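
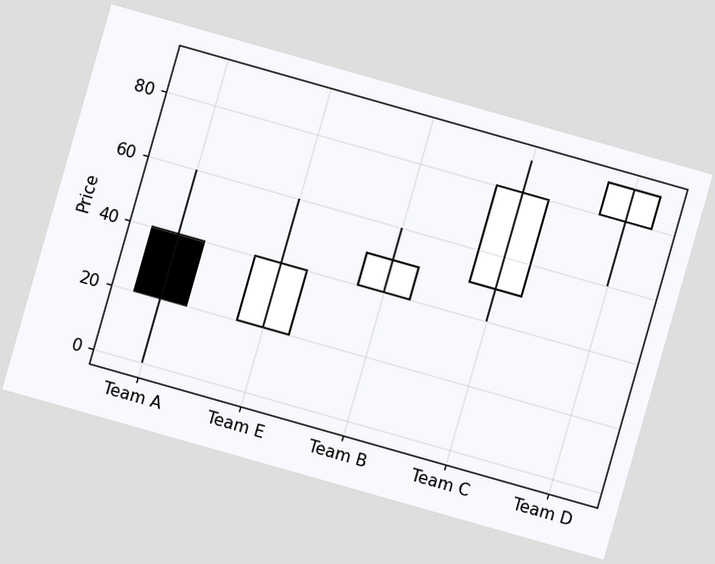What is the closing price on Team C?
The chart is tilted about 16° clockwise. The Team C candle closes at 80.

80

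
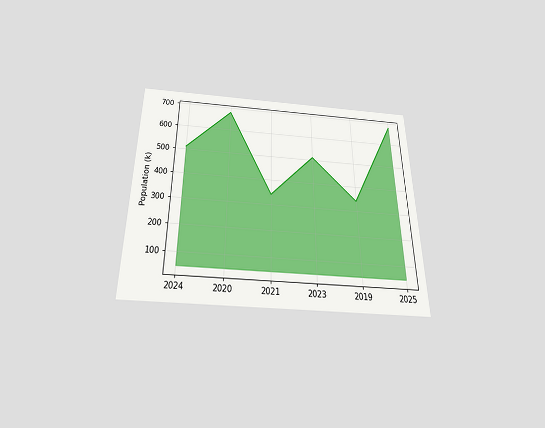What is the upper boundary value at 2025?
The chart is viewed slightly from below. At 2025 the upper boundary is at 680k.

680k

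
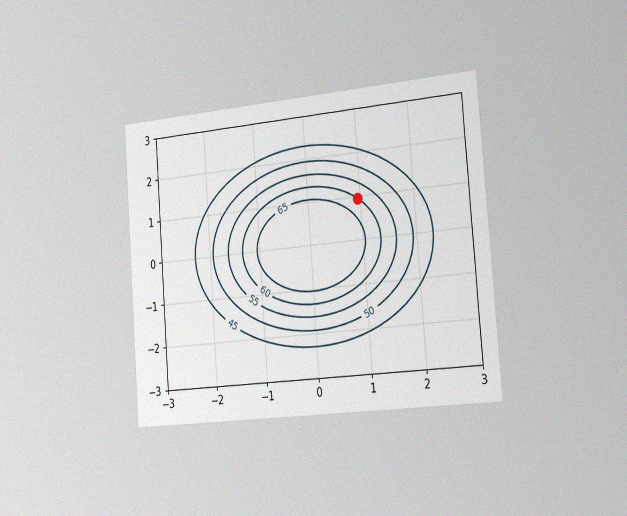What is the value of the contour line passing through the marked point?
60

The chart is tilted about 4° counter-clockwise and viewed slightly from the right, with some photo noise. The marked point sits on the contour labelled 60.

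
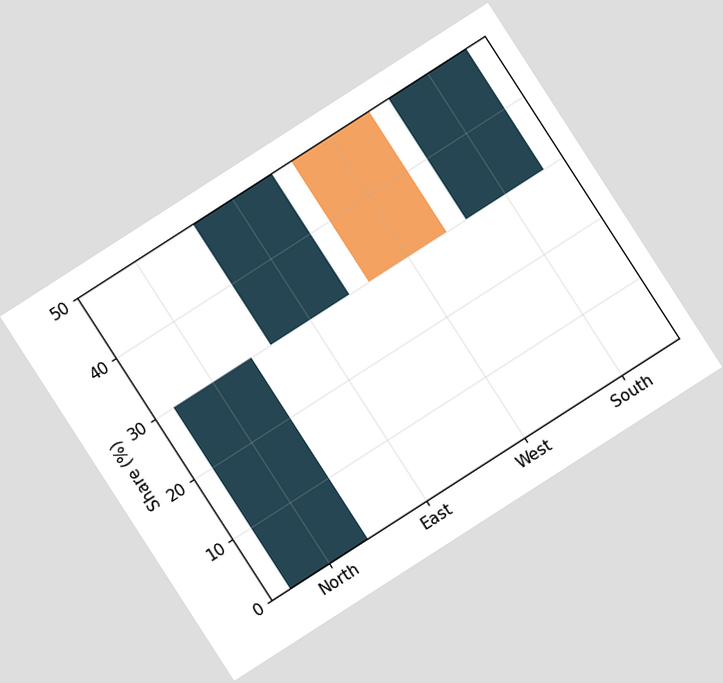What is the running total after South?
50%

The chart is tilted about 33° counter-clockwise. After South the running total reaches 50%.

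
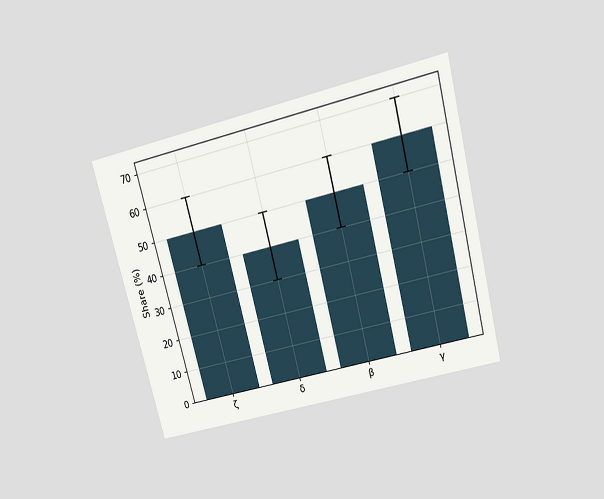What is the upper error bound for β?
The chart is tilted about 15° counter-clockwise and viewed slightly from above. The β bar's upper whisker reaches 60%.

60%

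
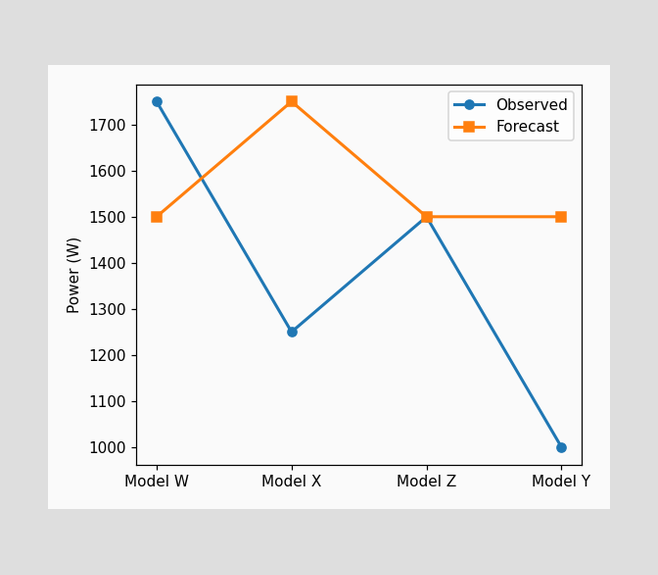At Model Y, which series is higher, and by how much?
At Model Y, Forecast sits above the other line by 500W.

Forecast, by 500W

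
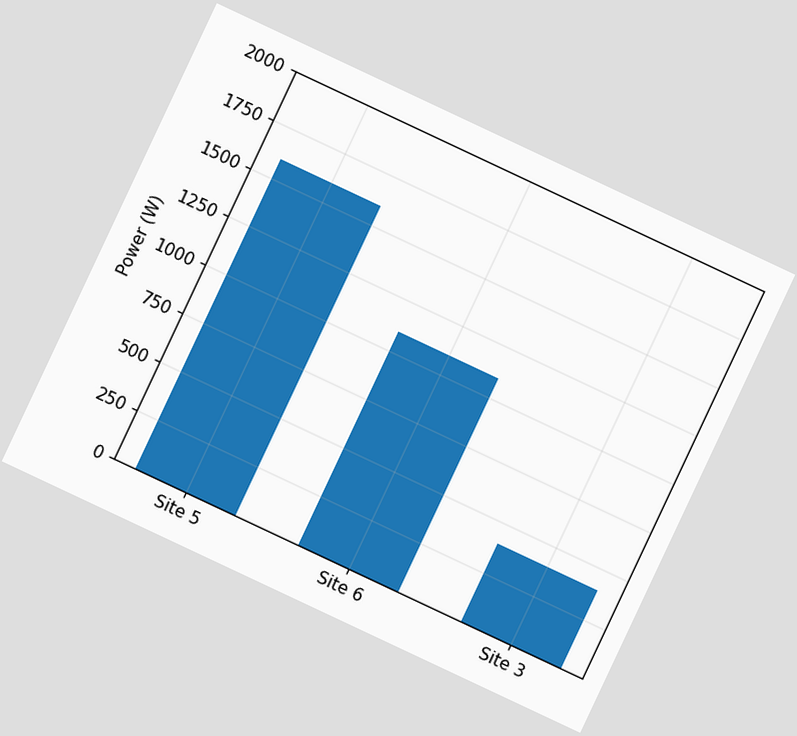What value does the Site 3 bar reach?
400W

The chart is tilted about 25° clockwise. Reading along the chart's y-axis, the Site 3 bar reaches 400W.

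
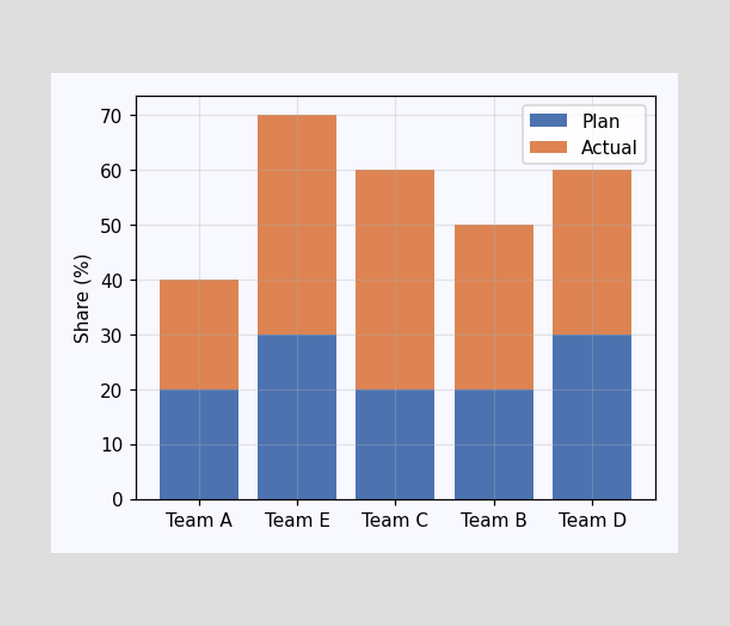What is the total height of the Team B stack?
The Team B stack's top reaches 50% on the y-axis.

50%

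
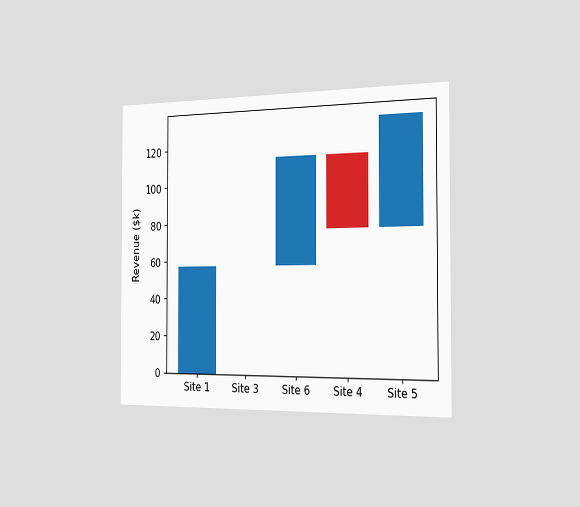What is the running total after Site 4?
The chart is viewed slightly from the right. After Site 4 the running total reaches $76k.

$76k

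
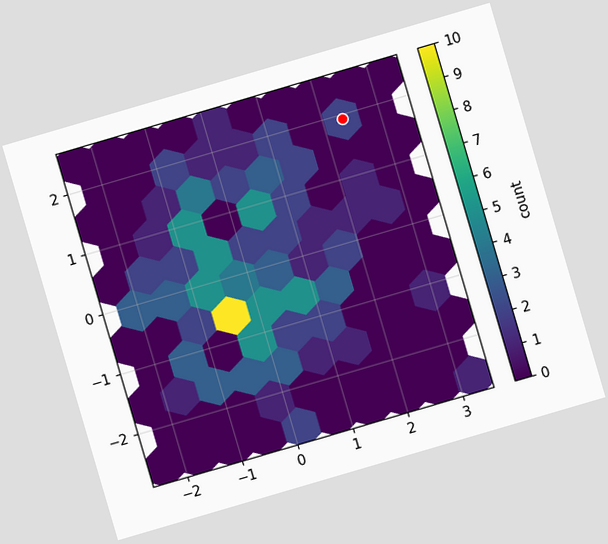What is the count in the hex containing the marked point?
2

The chart is tilted about 16° counter-clockwise. The marked hex reads 2 on the colorbar.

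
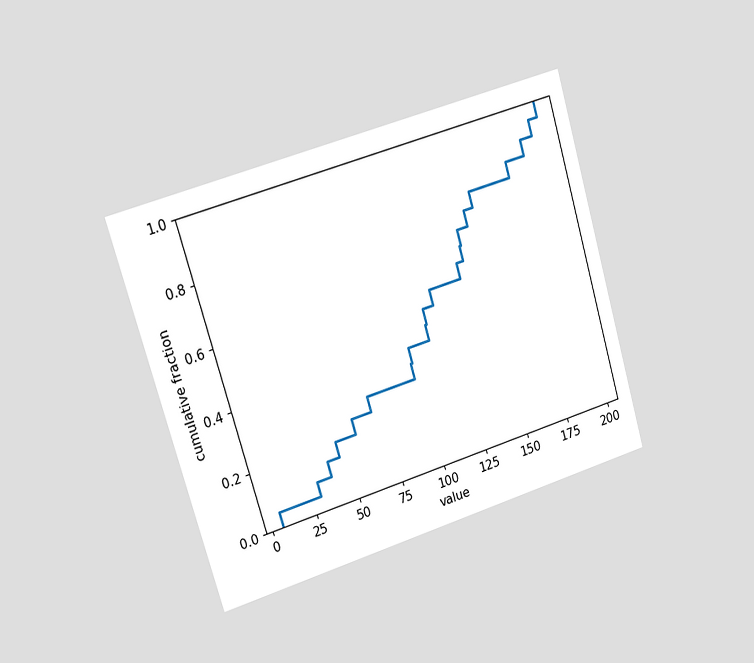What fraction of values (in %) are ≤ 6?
The chart is tilted about 17° counter-clockwise and viewed slightly from the left. At x=6 the ECDF step is at 5%.

5%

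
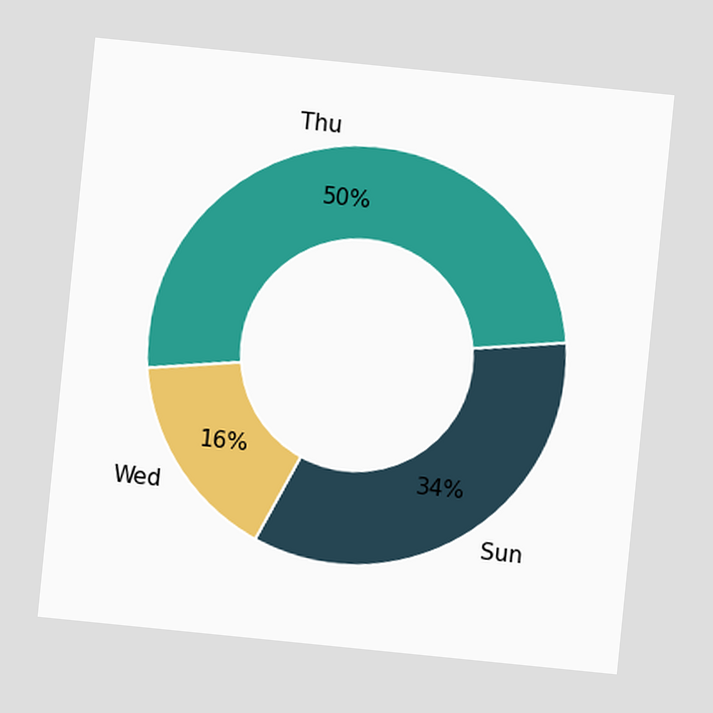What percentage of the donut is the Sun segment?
34%

The chart is tilted about 6° clockwise. The Sun segment takes up 34% of the ring.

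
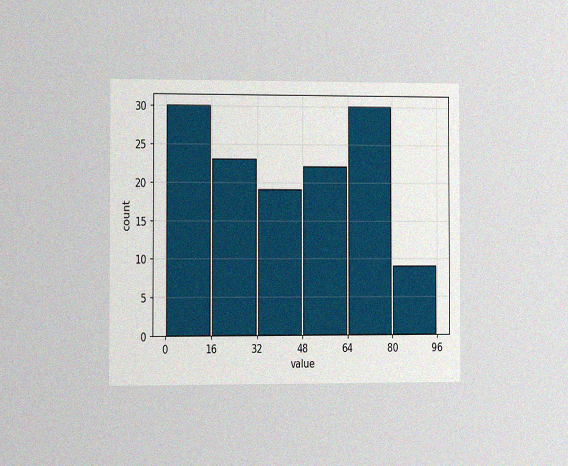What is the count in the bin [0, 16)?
30

The chart is viewed at a slight angle, with some photo noise. The [0, 16) bin has height 30.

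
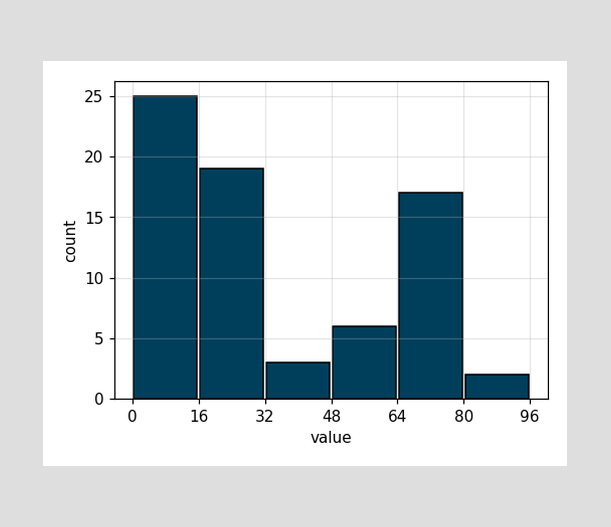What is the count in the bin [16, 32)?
19

The [16, 32) bin has height 19.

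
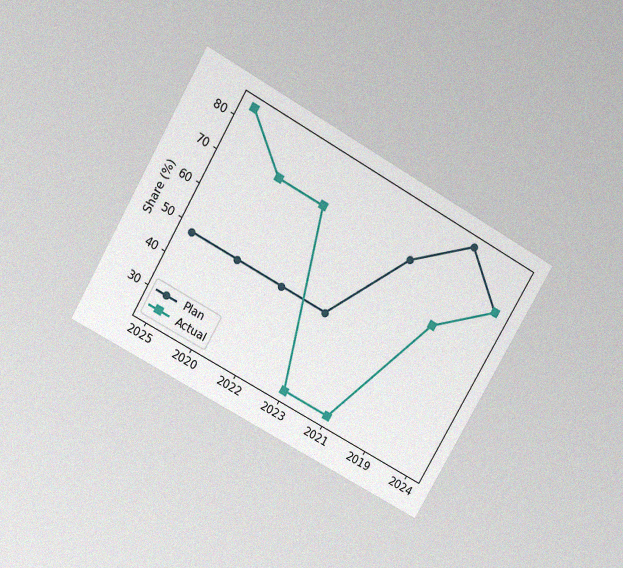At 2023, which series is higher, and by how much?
Plan, by 24%

The chart is tilted about 30° clockwise and viewed slightly from above, with some photo noise. At 2023, Plan sits above the other line by 24%.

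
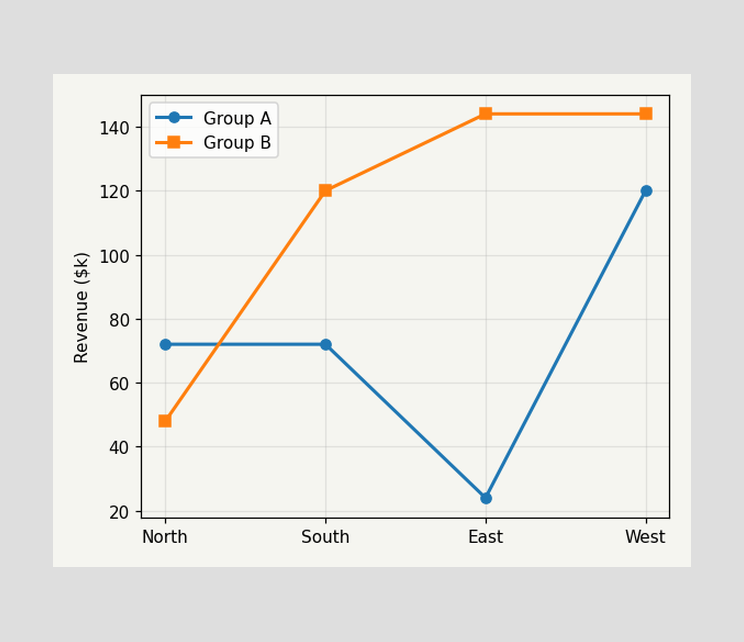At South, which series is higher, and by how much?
At South, Group B sits above the other line by $48k.

Group B, by $48k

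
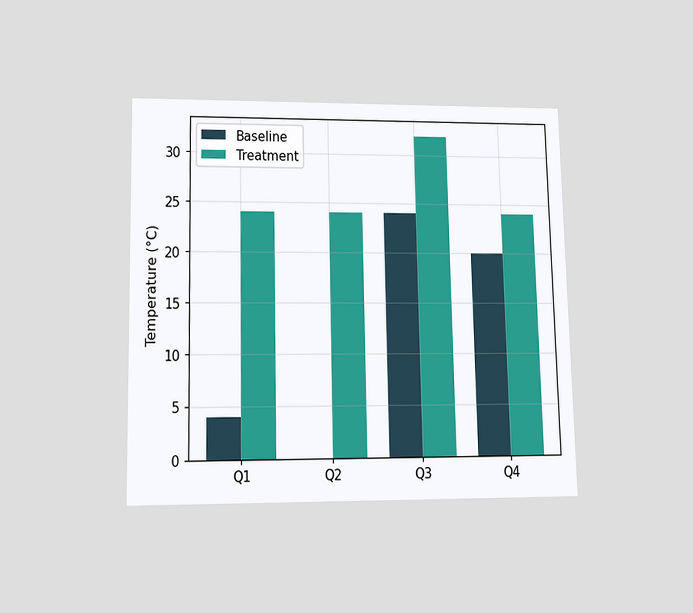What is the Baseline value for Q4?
The chart is viewed slightly from below. The Baseline bar at Q4 reaches 20°C on the y-axis.

20°C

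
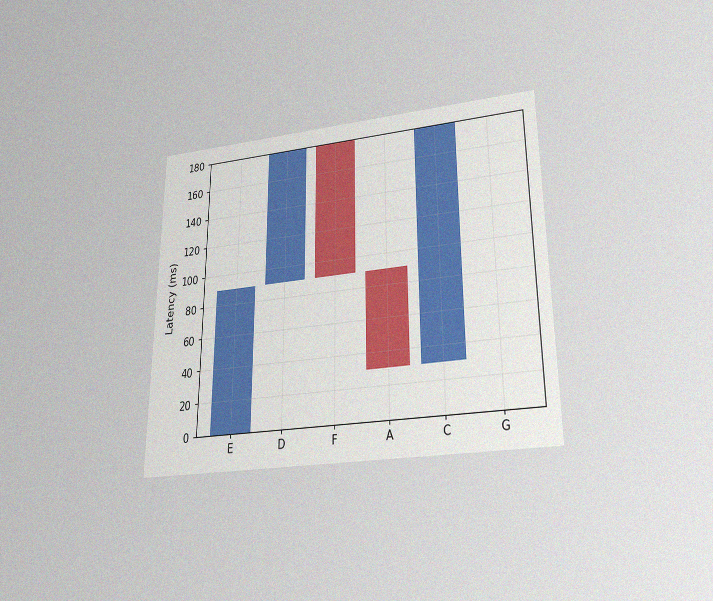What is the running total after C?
180ms

The chart is viewed slightly from below, with some photo noise. After C the running total reaches 180ms.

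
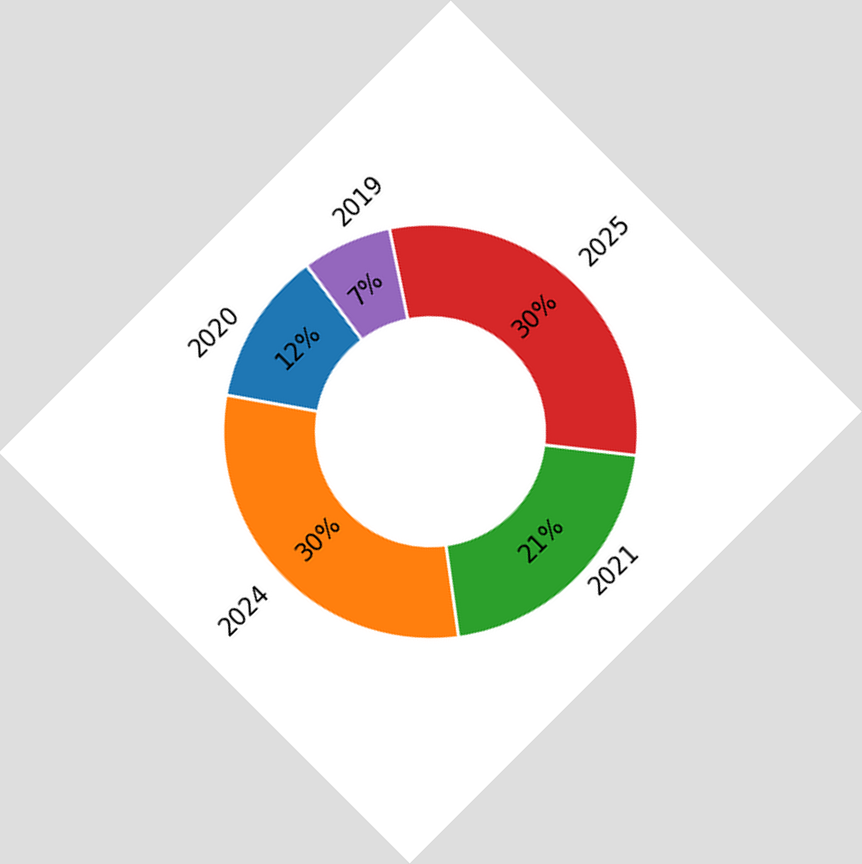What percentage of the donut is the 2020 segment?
12%

The chart is tilted about 45° counter-clockwise. The 2020 segment takes up 12% of the ring.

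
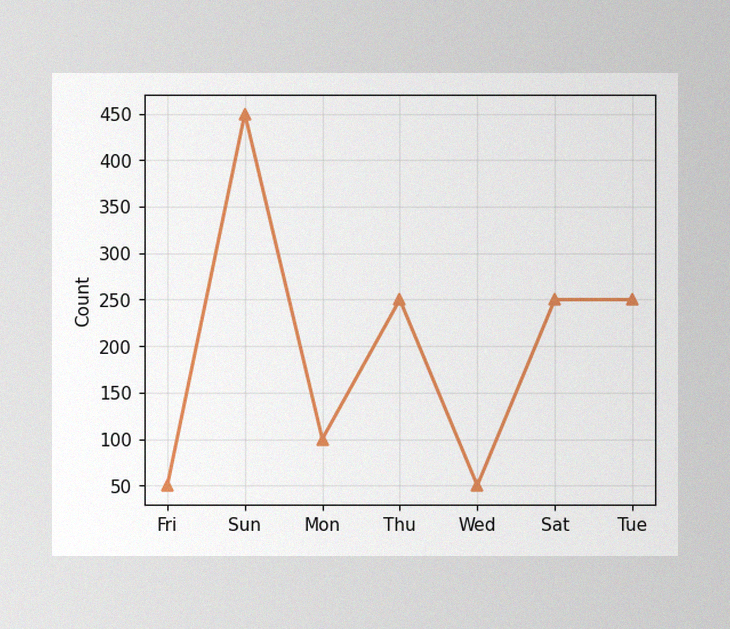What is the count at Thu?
The image has some photo noise and uneven lighting. At Thu, the line is at 250.

250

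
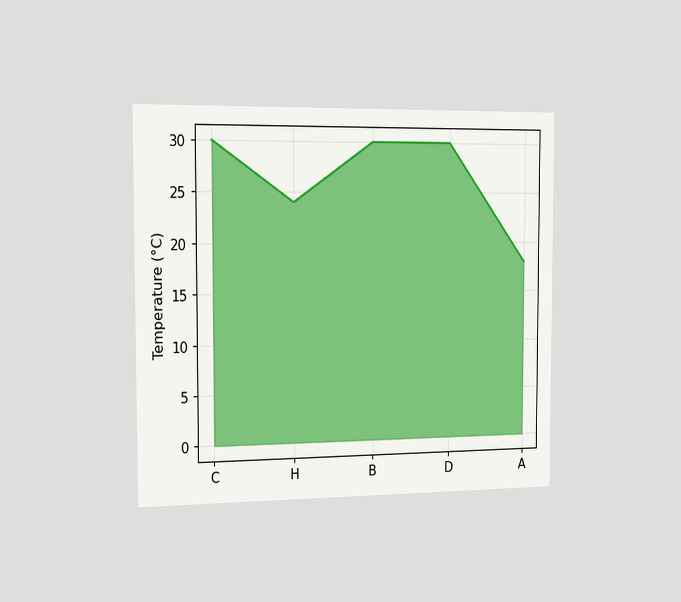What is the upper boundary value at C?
The chart is viewed slightly from the left. At C the upper boundary is at 30°C.

30°C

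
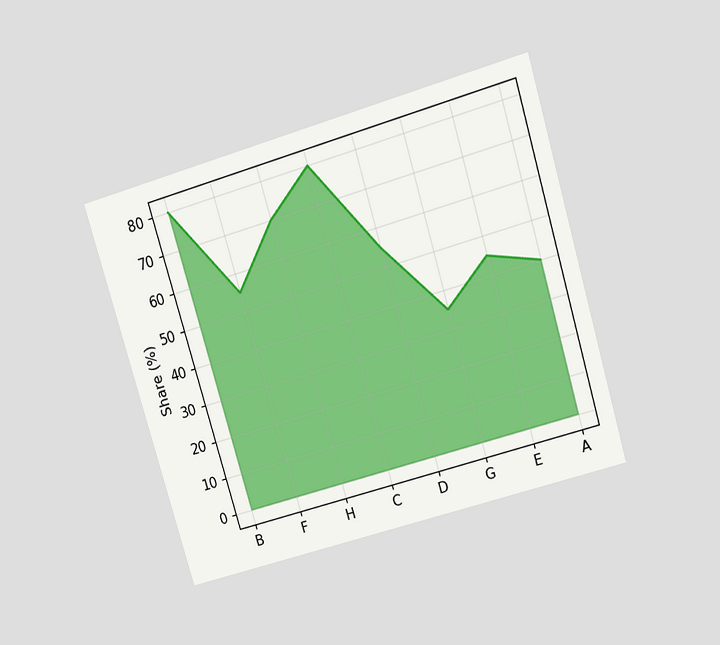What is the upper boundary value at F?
The chart is tilted about 16° counter-clockwise and viewed at a slight angle. At F the upper boundary is at 55%.

55%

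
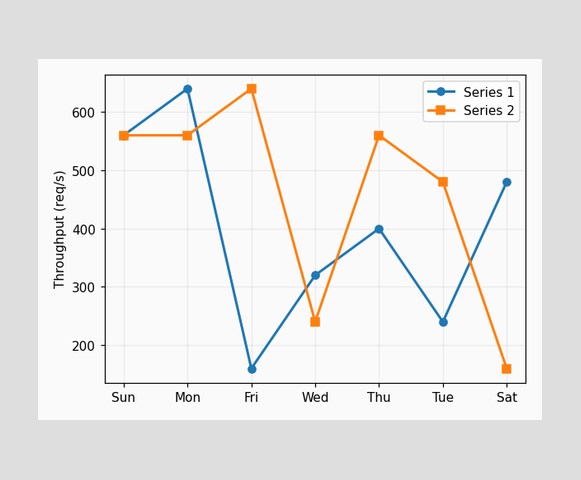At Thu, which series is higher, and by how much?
Series 2, by 160req/s

At Thu, Series 2 sits above the other line by 160req/s.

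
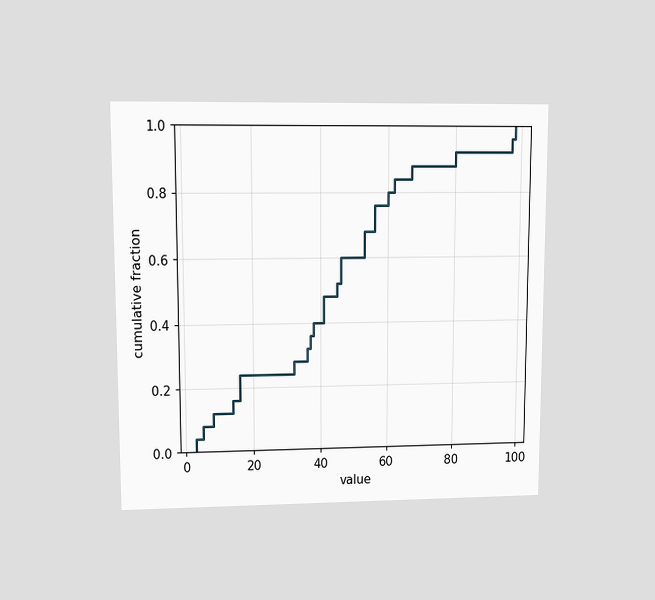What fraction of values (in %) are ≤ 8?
The chart is viewed at a slight angle. At x=8 the ECDF step is at 12%.

12%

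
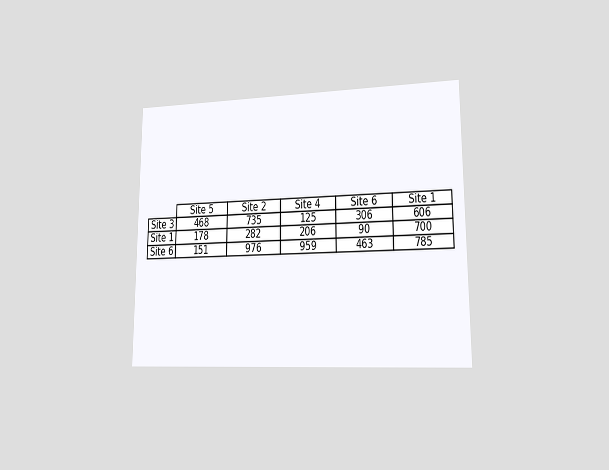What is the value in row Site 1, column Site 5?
178

The chart is viewed at a slight angle. The (Site 1, Site 5) cell reads 178.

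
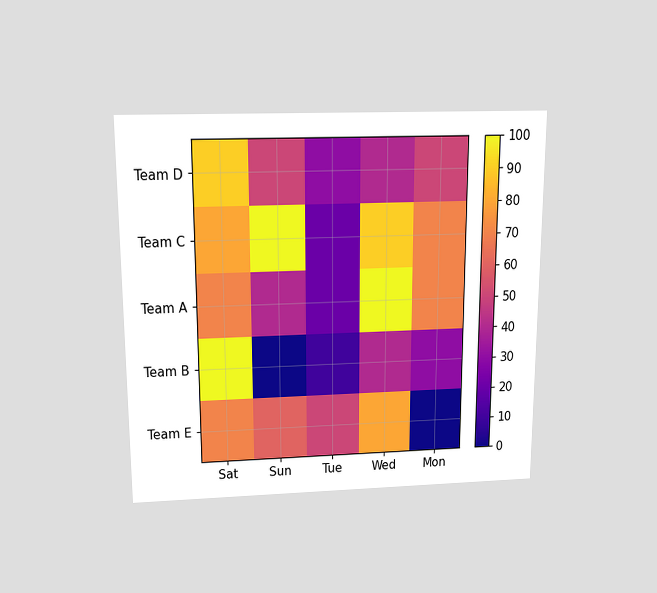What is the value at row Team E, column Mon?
The chart is viewed slightly from above. Matching cell (Team E, Mon) against the colorbar gives 0.

0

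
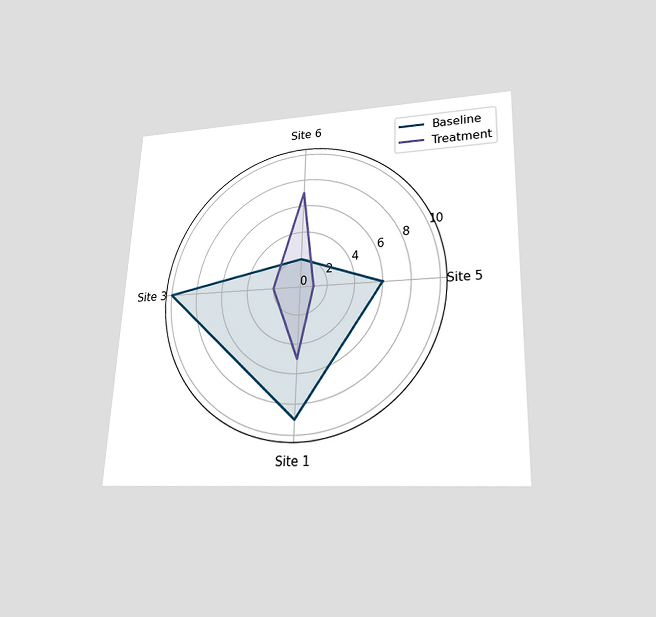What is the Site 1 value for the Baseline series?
The chart is tilted about 2° clockwise and viewed slightly from below. On the Site 1 axis, Baseline reaches 9.

9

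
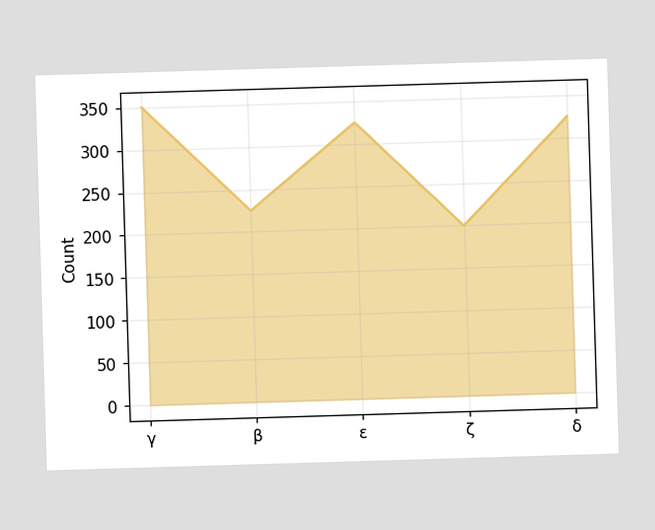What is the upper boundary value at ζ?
200

At ζ the upper boundary is at 200.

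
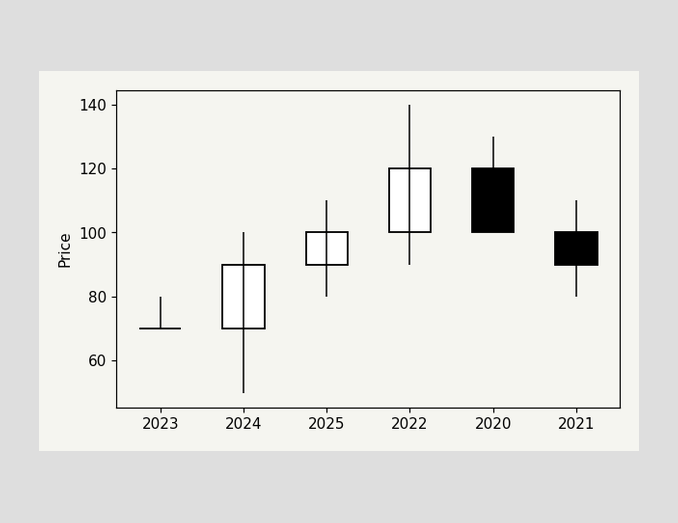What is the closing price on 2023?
The 2023 candle closes at 70.

70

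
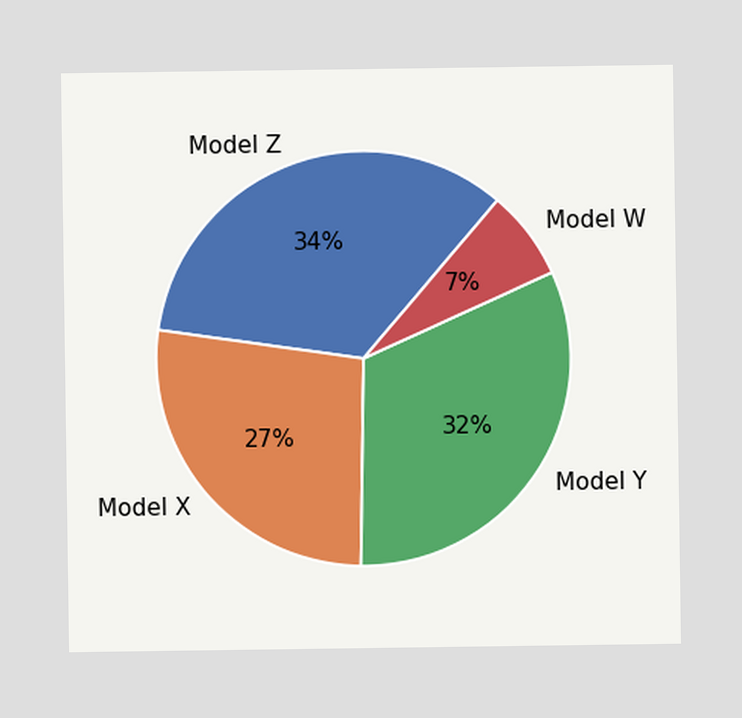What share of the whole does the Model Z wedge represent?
The Model Z slice takes up 34% of the pie.

34%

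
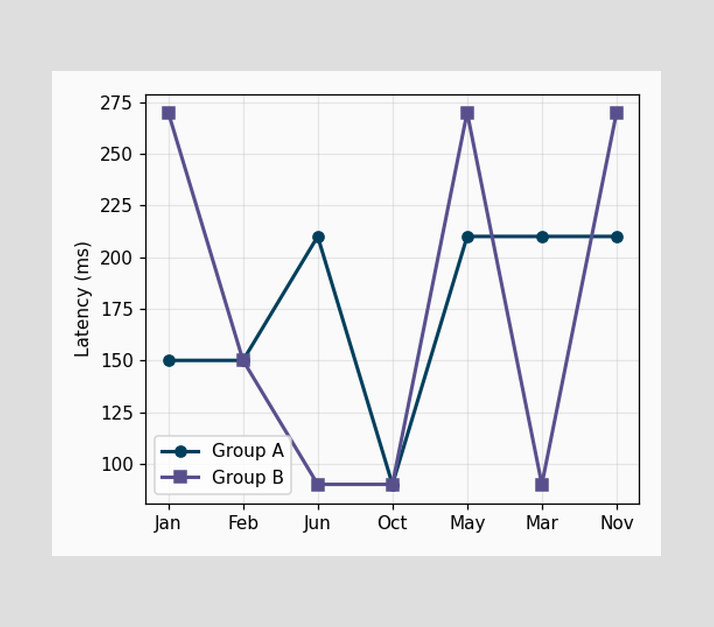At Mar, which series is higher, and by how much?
Group A, by 120ms

At Mar, Group A sits above the other line by 120ms.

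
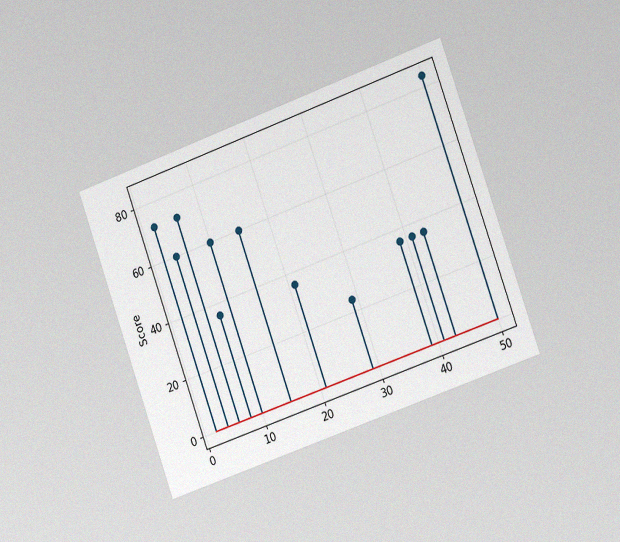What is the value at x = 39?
36

The chart is tilted about 20° counter-clockwise and viewed slightly from the right, with some photo noise. The stem at x=39 reaches 36.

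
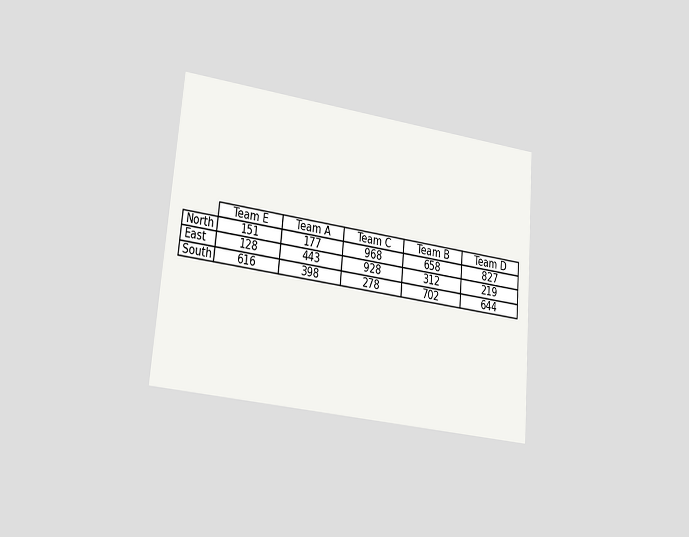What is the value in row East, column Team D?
219

The chart is tilted about 5° clockwise and viewed slightly from the left. The (East, Team D) cell reads 219.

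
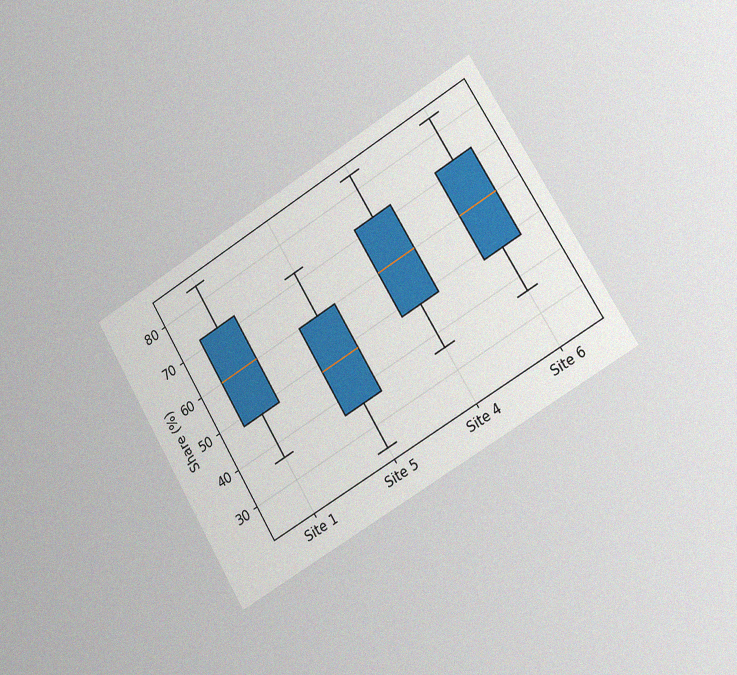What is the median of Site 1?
60%

The chart is tilted about 31° counter-clockwise and viewed slightly from the right, with some photo noise. The median line in the Site 1 box sits at 60%.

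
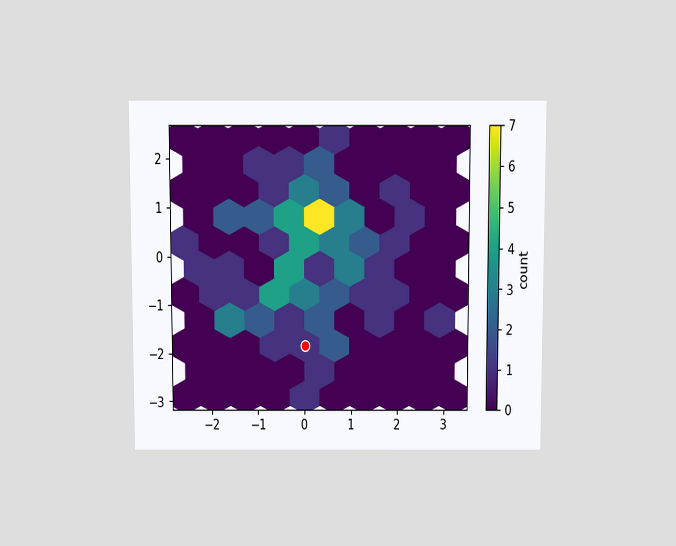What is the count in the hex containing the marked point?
1

The chart is viewed slightly from above. The marked hex reads 1 on the colorbar.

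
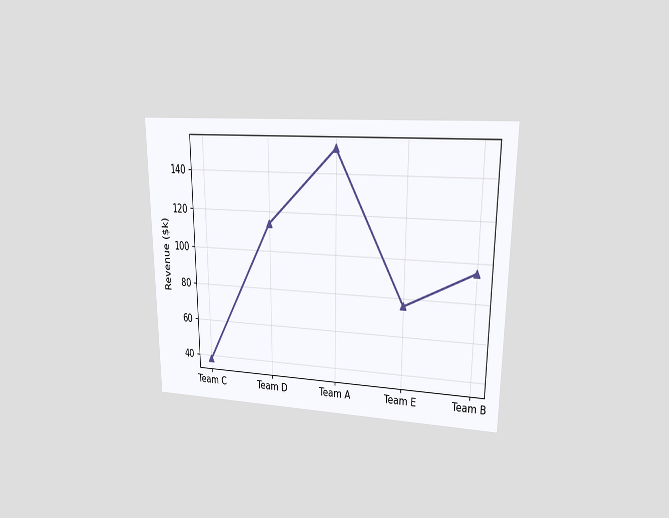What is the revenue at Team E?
The chart is viewed at a slight angle. At Team E, the line is at $76k.

$76k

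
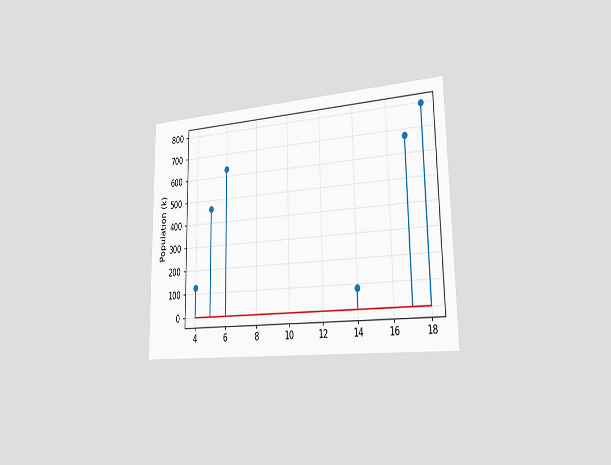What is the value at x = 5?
The chart is viewed slightly from the right. The stem at x=5 reaches 462k.

462k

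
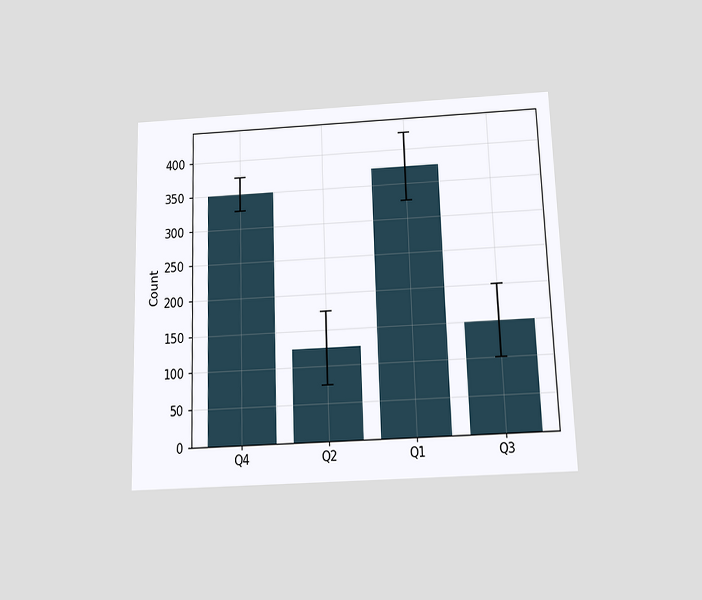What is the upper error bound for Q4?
The chart is viewed slightly from below. The Q4 bar's upper whisker reaches 375.

375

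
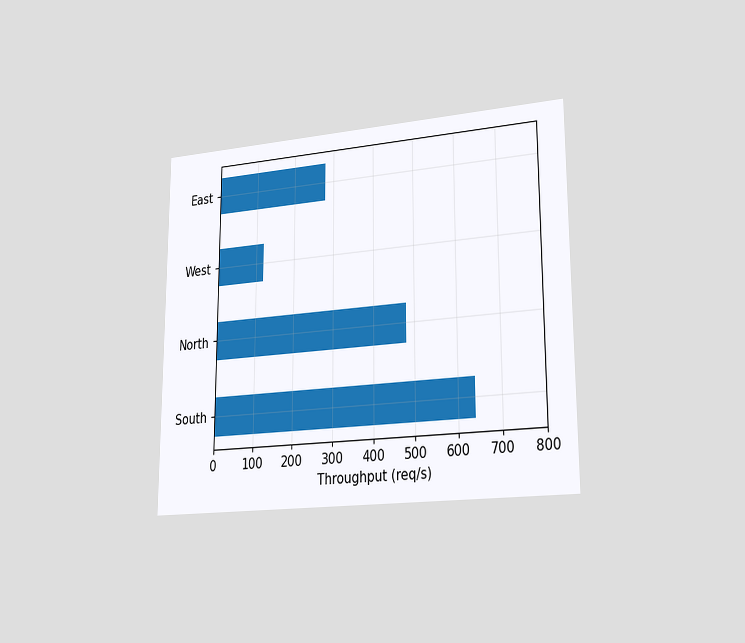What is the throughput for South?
640req/s

The chart is viewed slightly from the right. Reading along the chart's x-axis, the South bar reaches 640req/s.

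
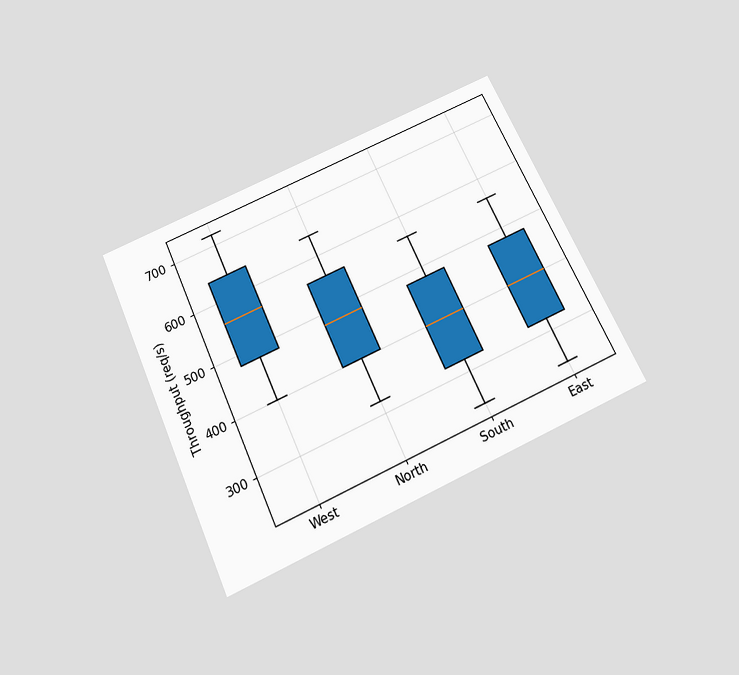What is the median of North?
480req/s

The chart is tilted about 25° counter-clockwise and viewed slightly from below. The median line in the North box sits at 480req/s.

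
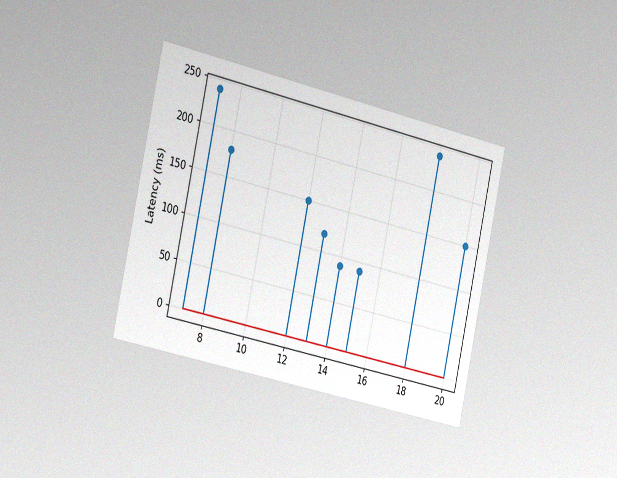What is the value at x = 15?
90ms

The chart is tilted about 12° clockwise and viewed slightly from the left, with some photo noise. The stem at x=15 reaches 90ms.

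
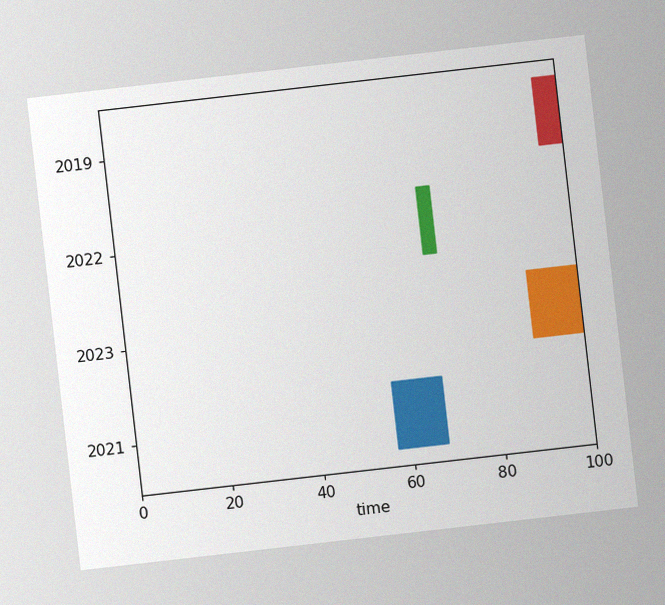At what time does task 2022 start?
The chart is tilted about 7° counter-clockwise, with some photo noise. The 2022 bar begins at t=67.

67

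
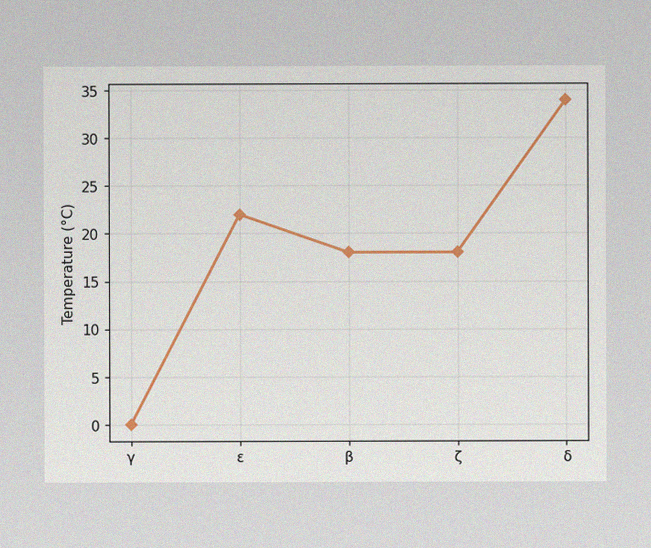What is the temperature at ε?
The image has some photo noise and uneven lighting. At ε, the line is at 22°C.

22°C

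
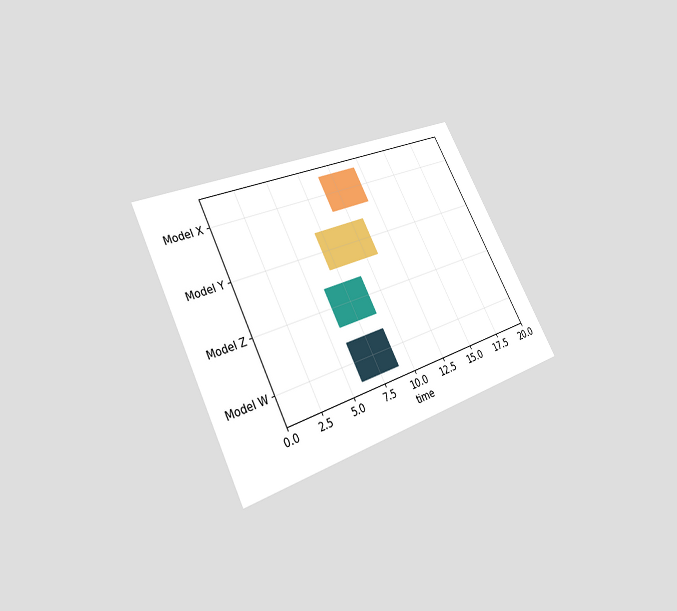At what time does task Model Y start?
7

The chart is tilted about 27° counter-clockwise and viewed at a slight angle. The Model Y bar begins at t=7.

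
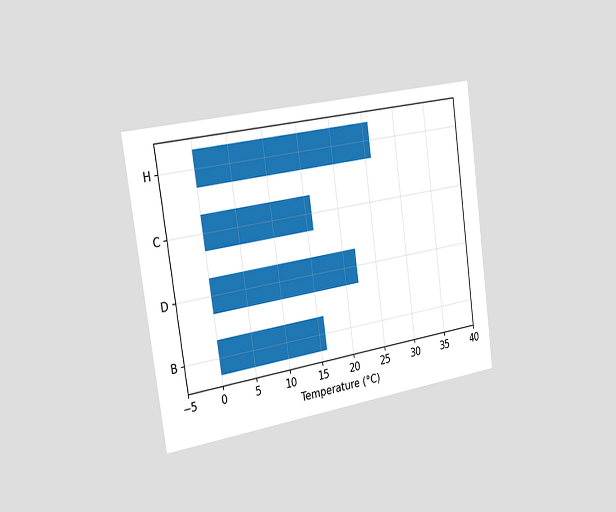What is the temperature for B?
16°C

The chart is tilted about 8° counter-clockwise and viewed slightly from the left. Reading along the chart's x-axis, the B bar reaches 16°C.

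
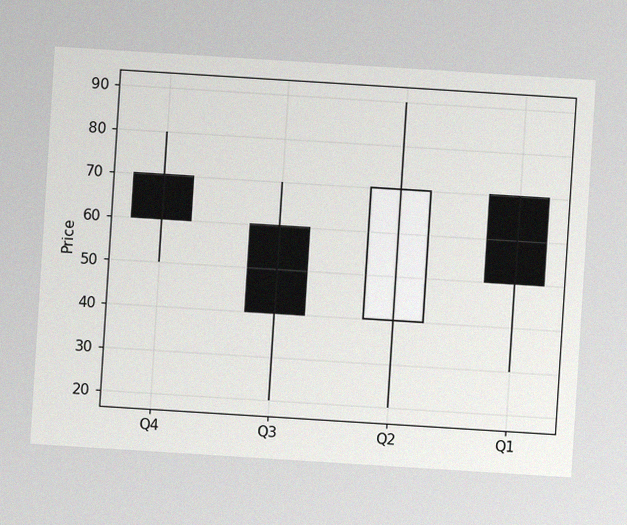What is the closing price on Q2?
The chart is tilted about 4° clockwise, with some photo noise. The Q2 candle closes at 70.

70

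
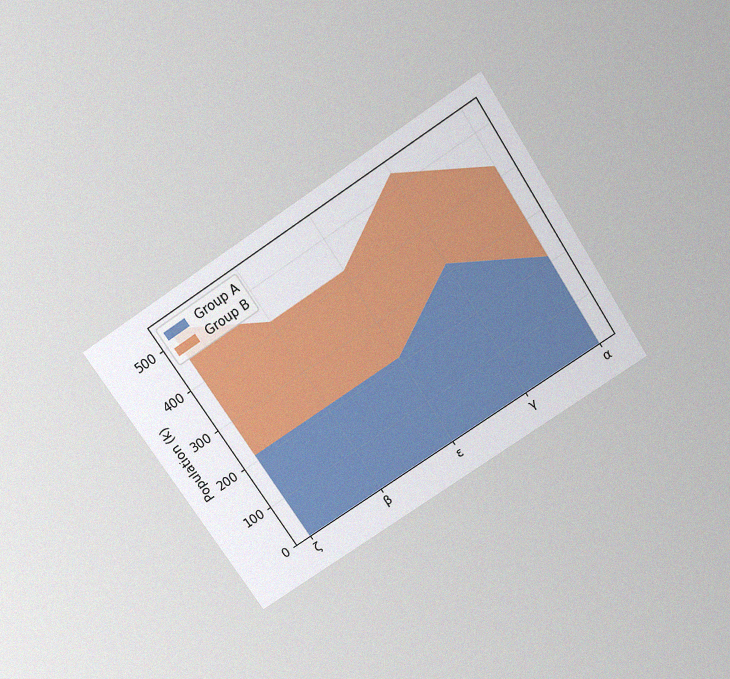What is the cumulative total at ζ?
530k

The chart is tilted about 33° counter-clockwise and viewed slightly from above, with some photo noise. The stacked total at ζ reaches 530k.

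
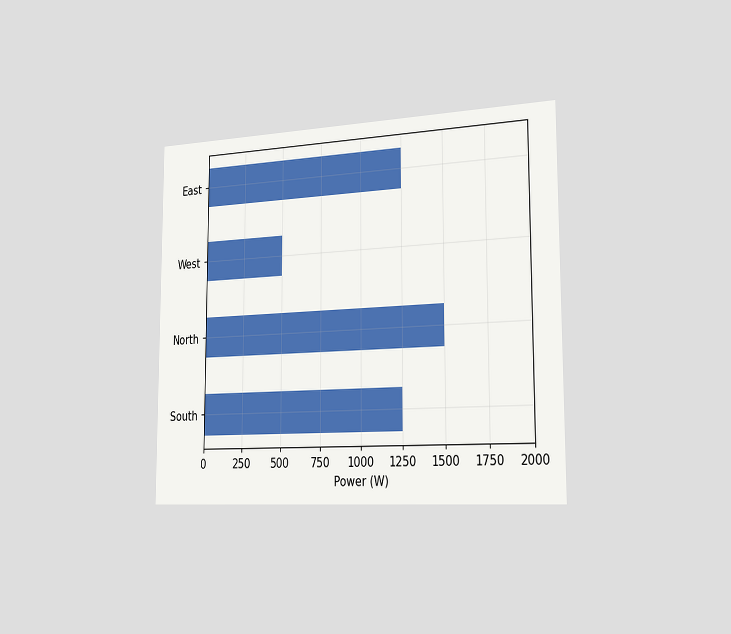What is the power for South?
1250W

The chart is viewed slightly from the right. Reading along the chart's x-axis, the South bar reaches 1250W.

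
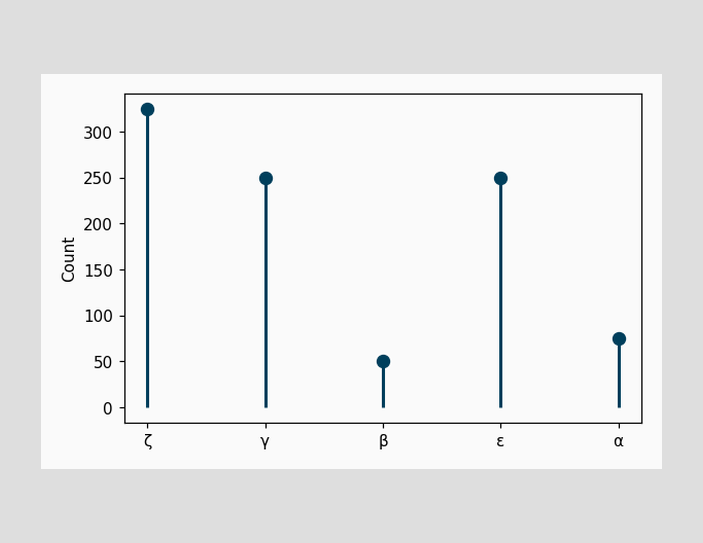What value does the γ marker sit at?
The γ marker sits at 250.

250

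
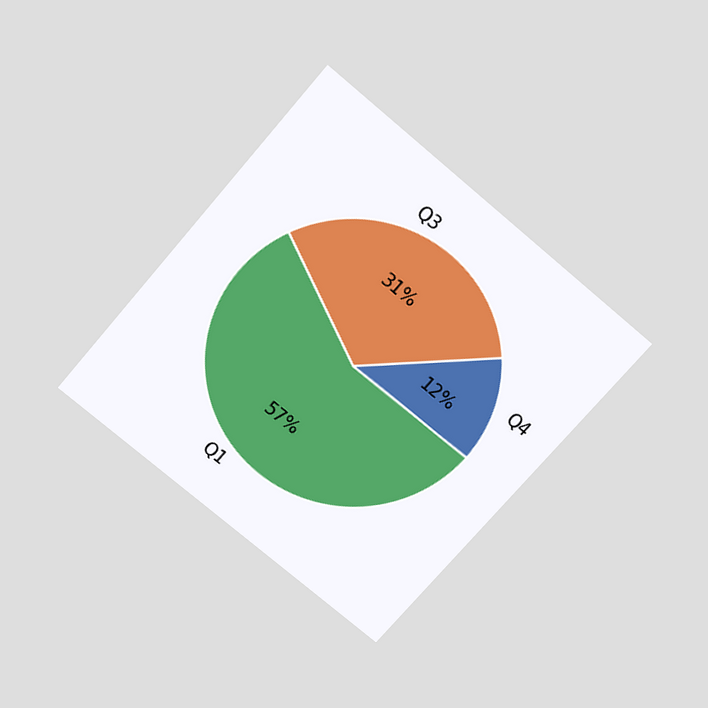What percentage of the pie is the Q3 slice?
31%

The chart is tilted about 40° clockwise and viewed slightly from above. The Q3 slice takes up 31% of the pie.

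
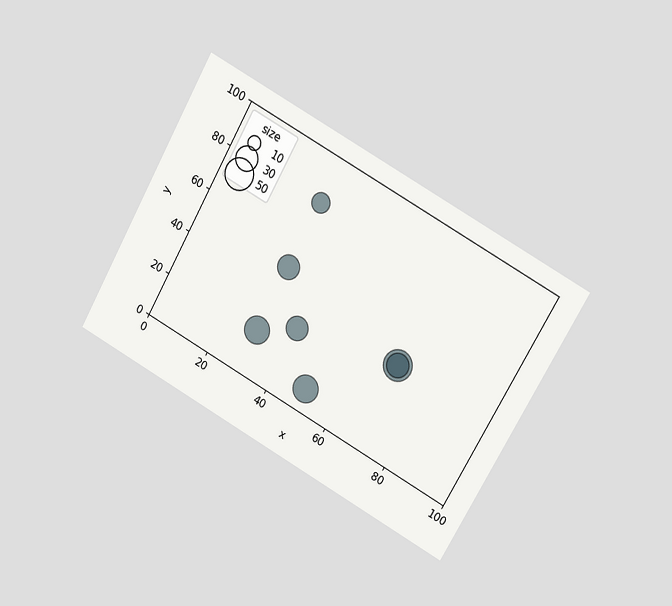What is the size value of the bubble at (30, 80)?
The chart is tilted about 29° clockwise and viewed at a slight angle. Matching the bubble at (30, 80) against the size legend gives 20.

20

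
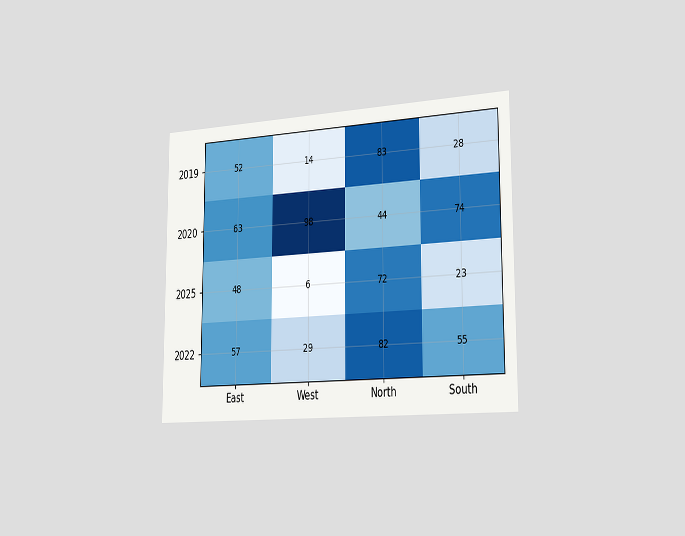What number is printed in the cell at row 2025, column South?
The chart is viewed slightly from the right. The (2025, South) cell reads 23.

23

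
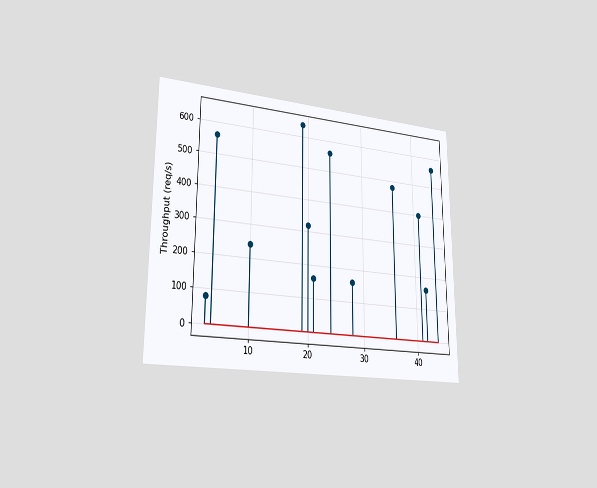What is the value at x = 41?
400req/s

The chart is viewed slightly from the left. The stem at x=41 reaches 400req/s.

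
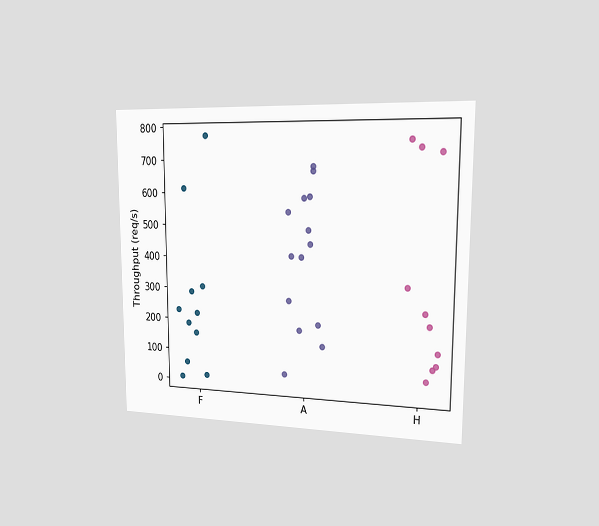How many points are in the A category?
14

The chart is viewed slightly from the right. Counting the markers in the A column gives 14.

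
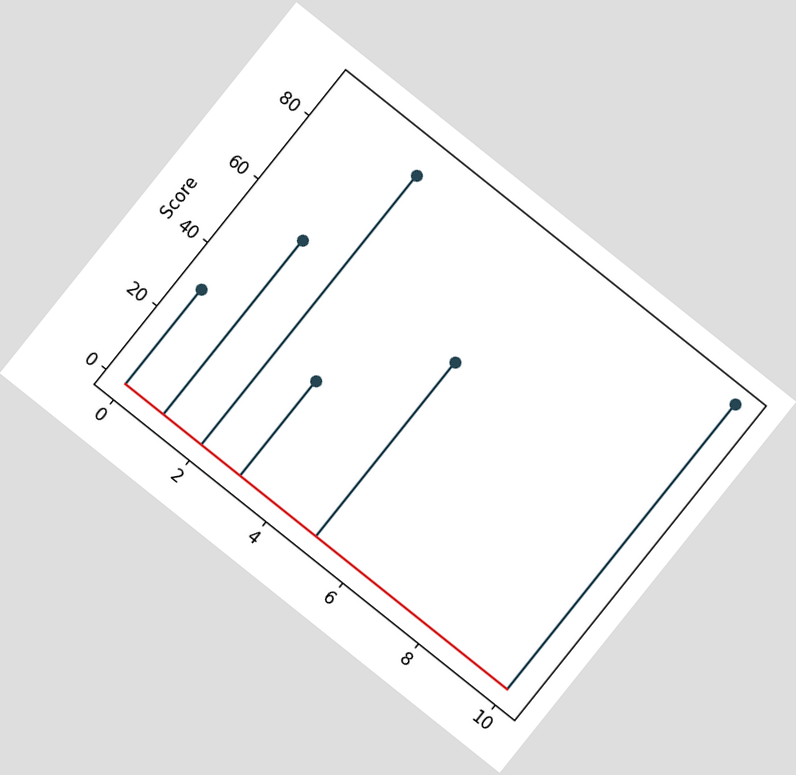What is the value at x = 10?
The chart is tilted about 39° clockwise. The stem at x=10 reaches 90.

90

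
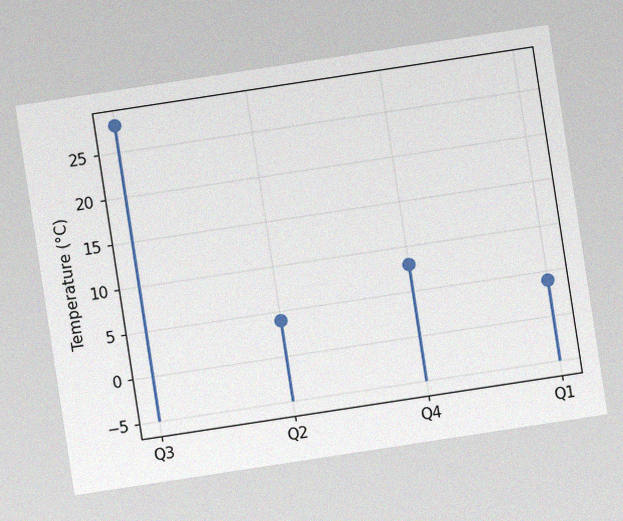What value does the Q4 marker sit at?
8°C

The chart is tilted about 9° counter-clockwise, with some photo noise. The Q4 marker sits at 8°C.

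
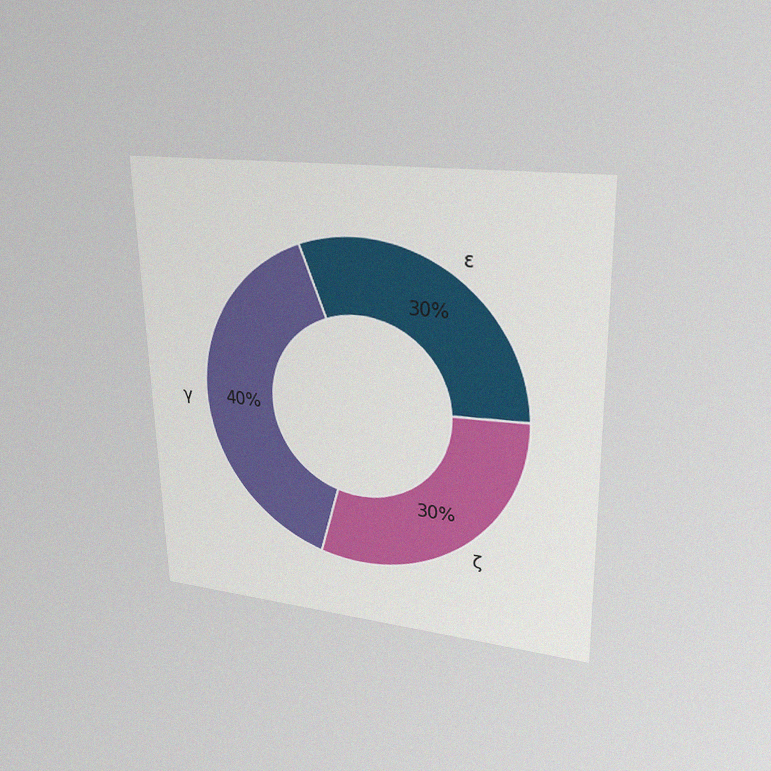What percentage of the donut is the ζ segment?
The chart is viewed at a slight angle, with some photo noise. The ζ segment takes up 30% of the ring.

30%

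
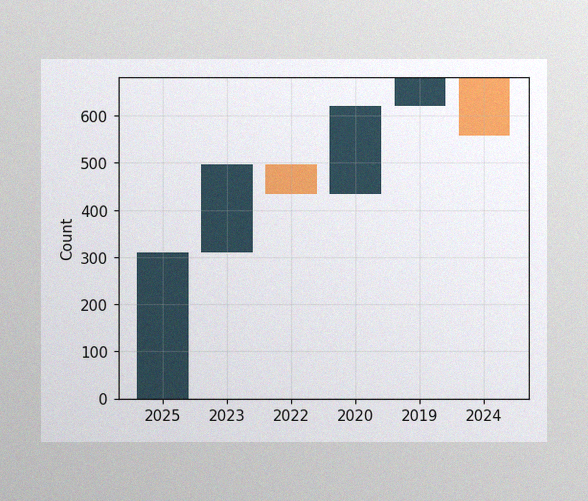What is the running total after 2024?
The image has some photo noise and uneven lighting. After 2024 the running total reaches 558.

558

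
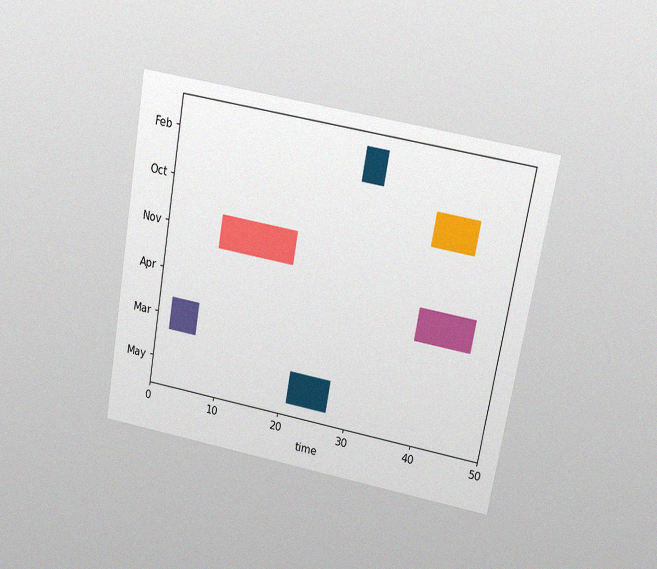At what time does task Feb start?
The chart is tilted about 10° clockwise and viewed at a slight angle, with some photo noise. The Feb bar begins at t=27.

27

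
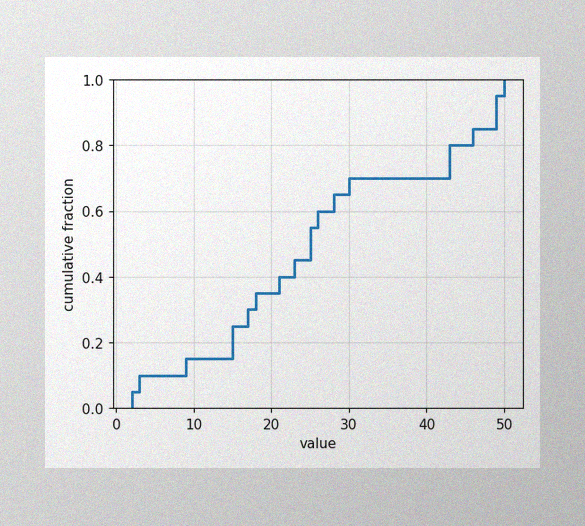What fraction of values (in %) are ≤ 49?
95%

The image has some photo noise and uneven lighting. At x=49 the ECDF step is at 95%.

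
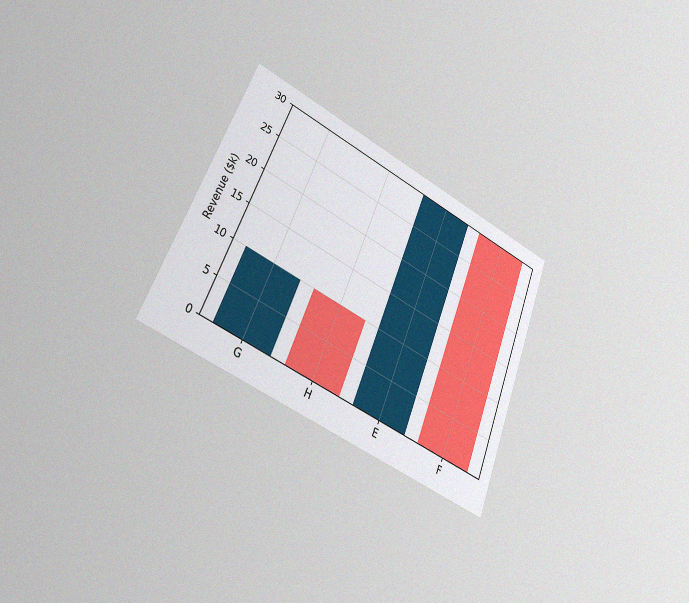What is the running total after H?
$0k

The chart is tilted about 22° clockwise and viewed slightly from the left, with some photo noise. After H the running total reaches $0k.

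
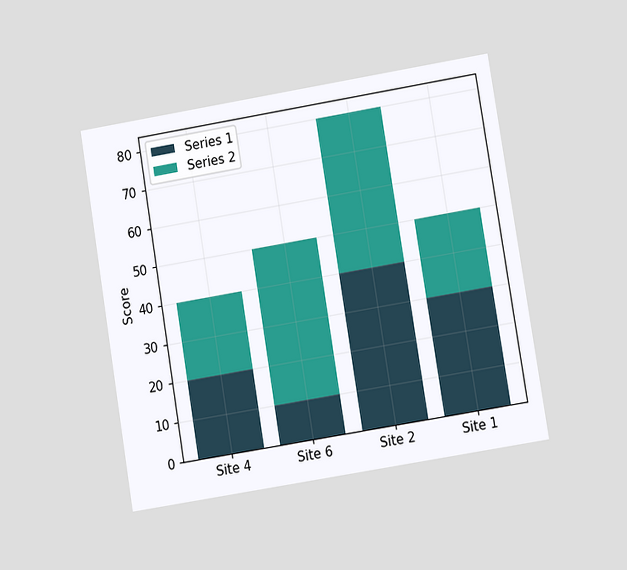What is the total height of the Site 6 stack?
The chart is tilted about 9° counter-clockwise and viewed at a slight angle. The Site 6 stack's top reaches 50 on the y-axis.

50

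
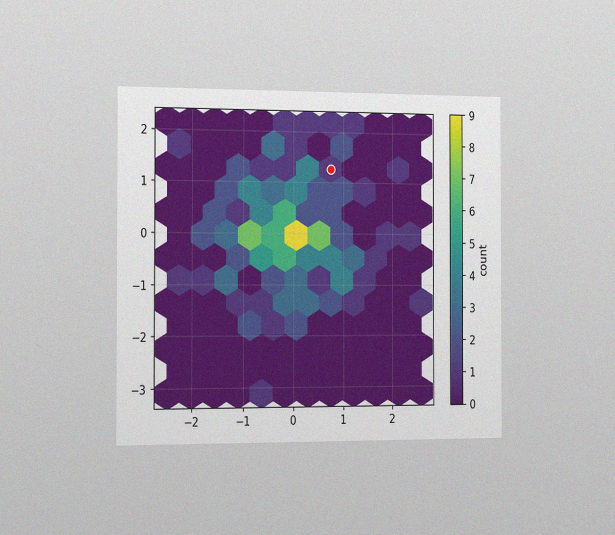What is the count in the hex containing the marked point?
The chart is viewed slightly from the left, with some photo noise. The marked hex reads 1 on the colorbar.

1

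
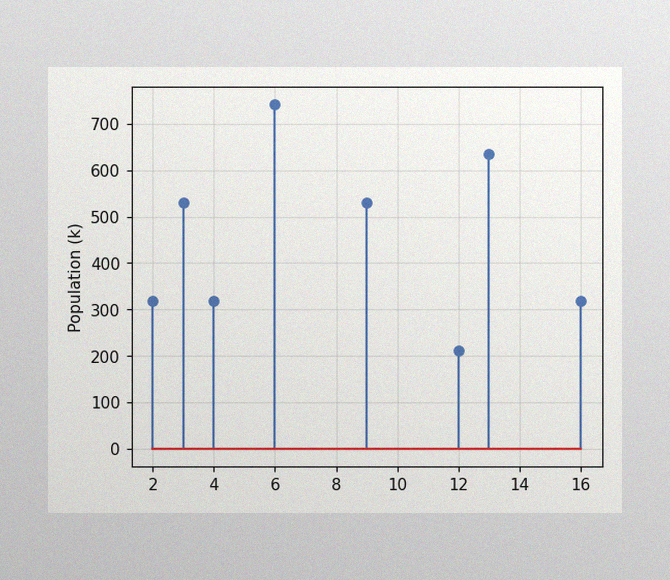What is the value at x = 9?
530k

The image has some photo noise and uneven lighting. The stem at x=9 reaches 530k.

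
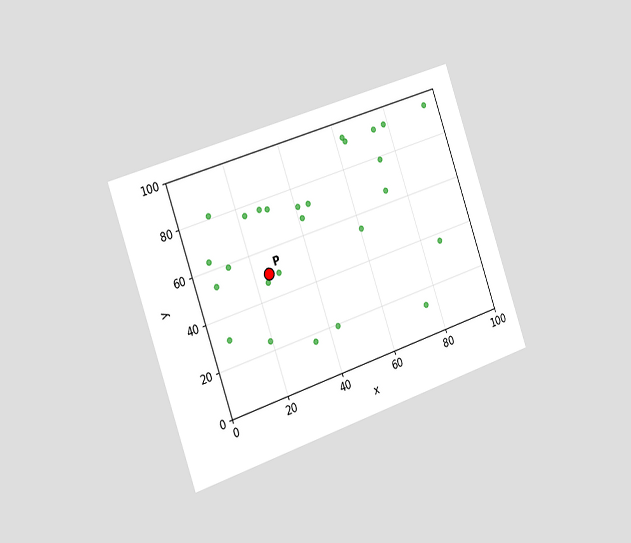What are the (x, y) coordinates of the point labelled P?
(25, 50)

The chart is tilted about 19° counter-clockwise and viewed slightly from the left. Following the gridlines from P to each axis, P sits at (25, 50).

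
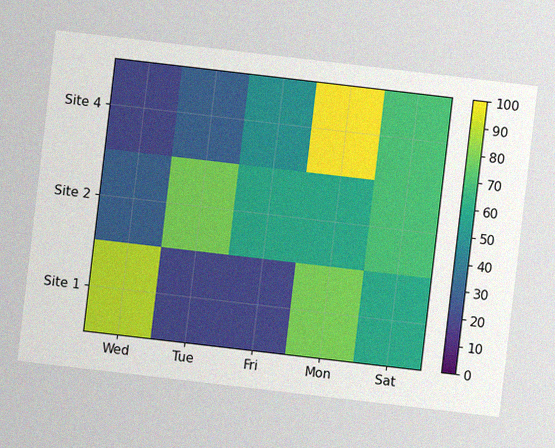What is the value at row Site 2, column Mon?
The chart is tilted about 7° clockwise, with some photo noise. Matching cell (Site 2, Mon) against the colorbar gives 60.

60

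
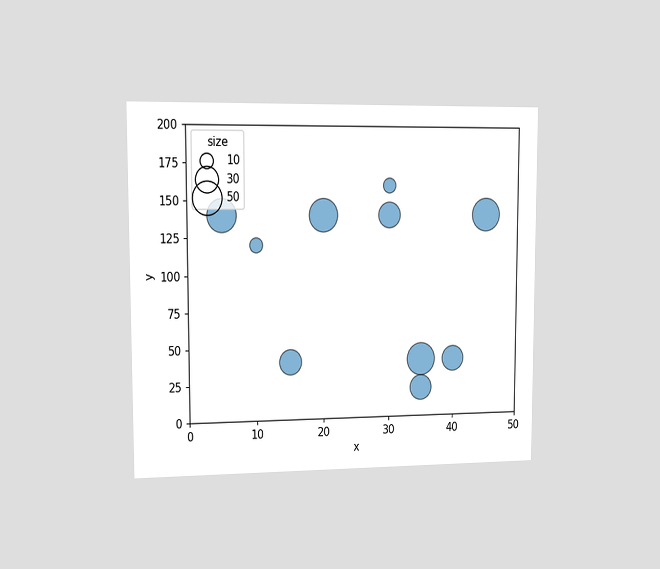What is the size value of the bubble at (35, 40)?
50

The chart is viewed slightly from the left. Matching the bubble at (35, 40) against the size legend gives 50.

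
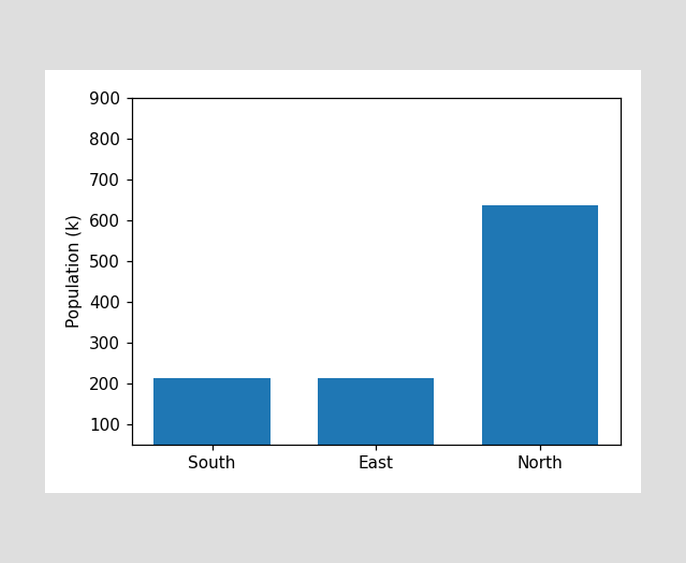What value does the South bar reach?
Reading along the chart's y-axis, the South bar reaches 212k.

212k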